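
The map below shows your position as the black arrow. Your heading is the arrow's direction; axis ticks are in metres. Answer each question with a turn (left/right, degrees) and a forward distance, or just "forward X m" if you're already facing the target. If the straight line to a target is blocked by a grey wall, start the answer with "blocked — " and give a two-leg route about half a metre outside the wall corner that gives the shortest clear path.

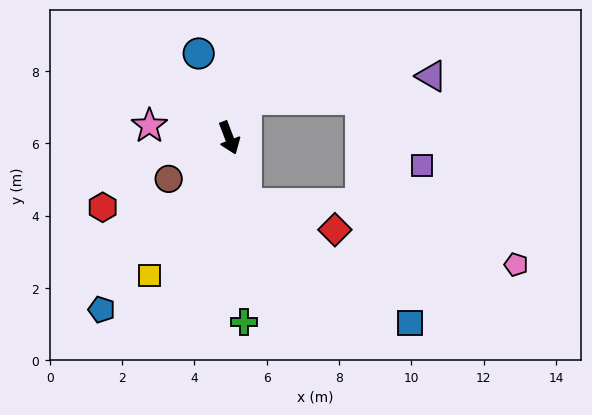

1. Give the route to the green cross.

turn right 16°, forward 5.1 m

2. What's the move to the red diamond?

blocked — turn right 6°, forward 1.9 m, then turn left 58°, forward 2.6 m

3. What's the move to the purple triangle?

blocked — turn left 135°, forward 1.1 m, then turn right 59°, forward 5.2 m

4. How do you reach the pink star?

turn right 119°, forward 2.2 m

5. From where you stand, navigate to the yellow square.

turn right 51°, forward 4.4 m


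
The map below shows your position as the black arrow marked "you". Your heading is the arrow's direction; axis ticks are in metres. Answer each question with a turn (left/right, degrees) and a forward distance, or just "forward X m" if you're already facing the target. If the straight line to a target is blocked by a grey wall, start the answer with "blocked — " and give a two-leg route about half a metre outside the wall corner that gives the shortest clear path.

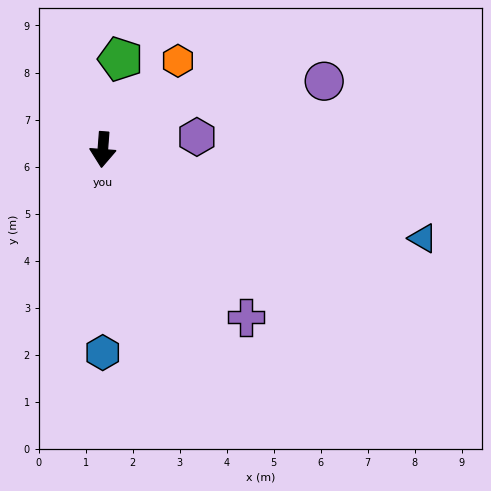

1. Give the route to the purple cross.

turn left 45°, forward 4.7 m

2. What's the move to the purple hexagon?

turn left 102°, forward 2.0 m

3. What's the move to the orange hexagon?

turn left 144°, forward 2.5 m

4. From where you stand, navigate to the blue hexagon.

turn left 4°, forward 4.3 m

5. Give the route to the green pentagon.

turn left 173°, forward 2.0 m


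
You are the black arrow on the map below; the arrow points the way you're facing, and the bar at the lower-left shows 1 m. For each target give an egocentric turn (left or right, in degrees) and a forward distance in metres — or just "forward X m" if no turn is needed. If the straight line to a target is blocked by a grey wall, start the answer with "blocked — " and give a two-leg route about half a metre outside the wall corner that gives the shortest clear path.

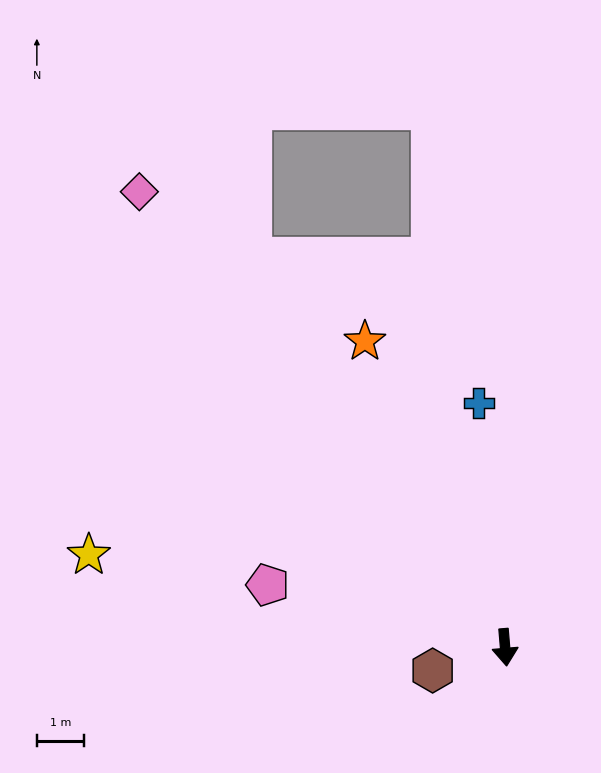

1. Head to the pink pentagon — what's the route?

turn right 109°, forward 5.3 m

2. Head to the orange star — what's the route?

turn right 160°, forward 7.2 m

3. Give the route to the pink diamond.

turn right 146°, forward 12.5 m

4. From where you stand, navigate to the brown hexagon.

turn right 77°, forward 1.6 m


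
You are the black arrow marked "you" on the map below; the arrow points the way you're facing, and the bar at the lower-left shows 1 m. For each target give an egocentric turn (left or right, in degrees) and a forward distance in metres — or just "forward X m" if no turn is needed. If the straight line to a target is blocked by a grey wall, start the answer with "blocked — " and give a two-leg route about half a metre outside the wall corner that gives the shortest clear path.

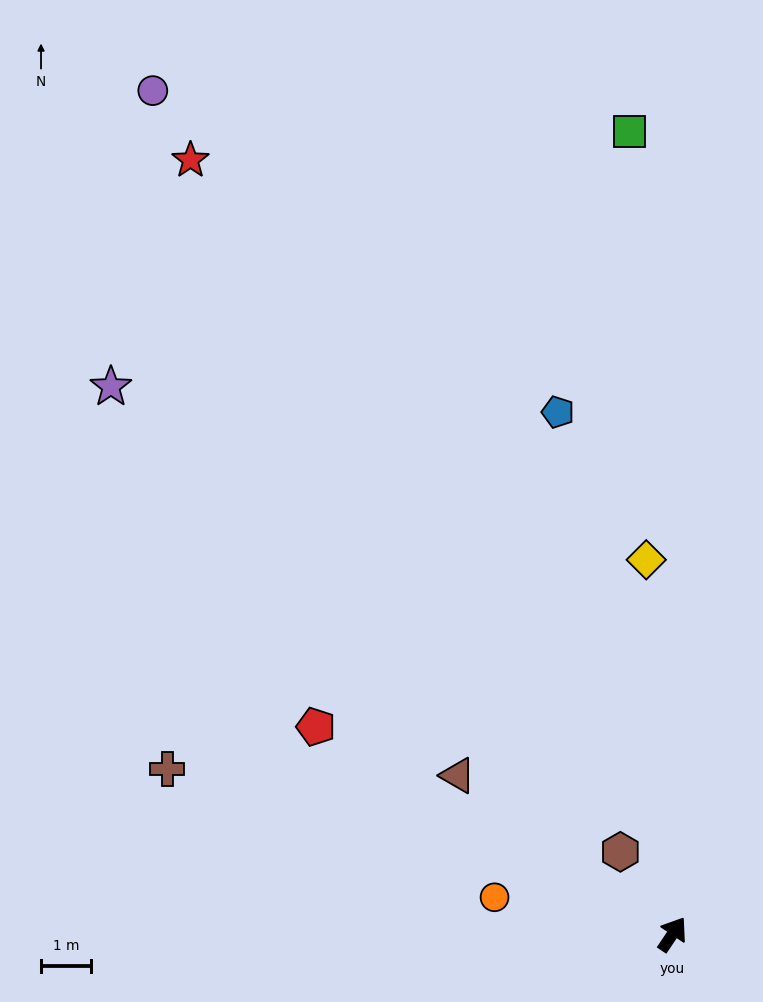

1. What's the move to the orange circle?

turn left 112°, forward 3.6 m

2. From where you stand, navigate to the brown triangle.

turn left 87°, forward 5.3 m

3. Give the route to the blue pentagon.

turn left 46°, forward 10.6 m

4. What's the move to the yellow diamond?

turn left 38°, forward 7.5 m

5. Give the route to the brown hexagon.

turn left 66°, forward 1.9 m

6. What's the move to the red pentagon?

turn left 94°, forward 8.2 m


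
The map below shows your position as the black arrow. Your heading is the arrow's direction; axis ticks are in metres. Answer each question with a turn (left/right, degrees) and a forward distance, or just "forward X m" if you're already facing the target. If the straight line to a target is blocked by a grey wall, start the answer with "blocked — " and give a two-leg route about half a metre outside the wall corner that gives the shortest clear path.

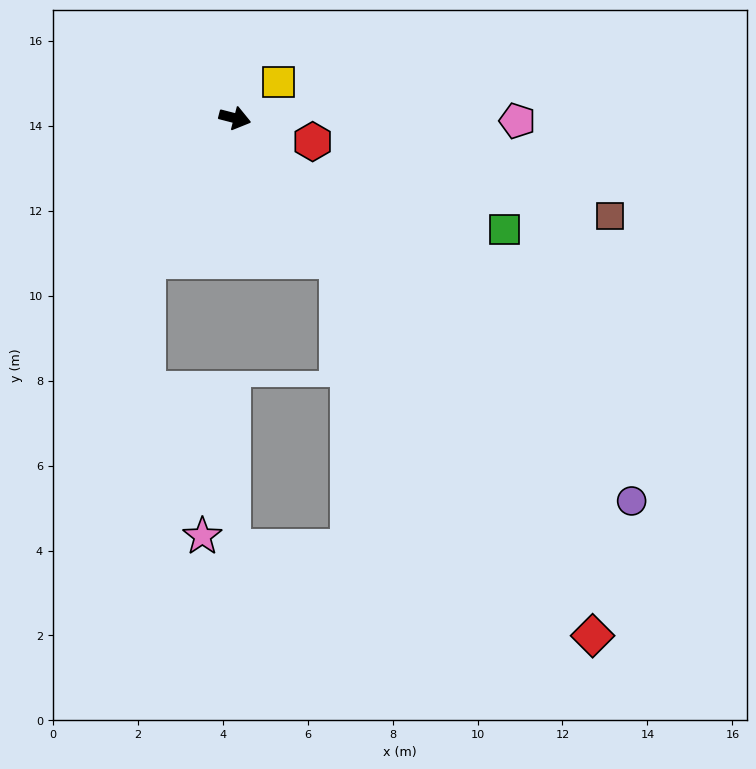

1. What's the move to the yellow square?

turn left 54°, forward 1.3 m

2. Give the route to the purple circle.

turn right 30°, forward 13.0 m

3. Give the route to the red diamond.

turn right 41°, forward 14.8 m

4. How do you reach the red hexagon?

turn right 2°, forward 1.9 m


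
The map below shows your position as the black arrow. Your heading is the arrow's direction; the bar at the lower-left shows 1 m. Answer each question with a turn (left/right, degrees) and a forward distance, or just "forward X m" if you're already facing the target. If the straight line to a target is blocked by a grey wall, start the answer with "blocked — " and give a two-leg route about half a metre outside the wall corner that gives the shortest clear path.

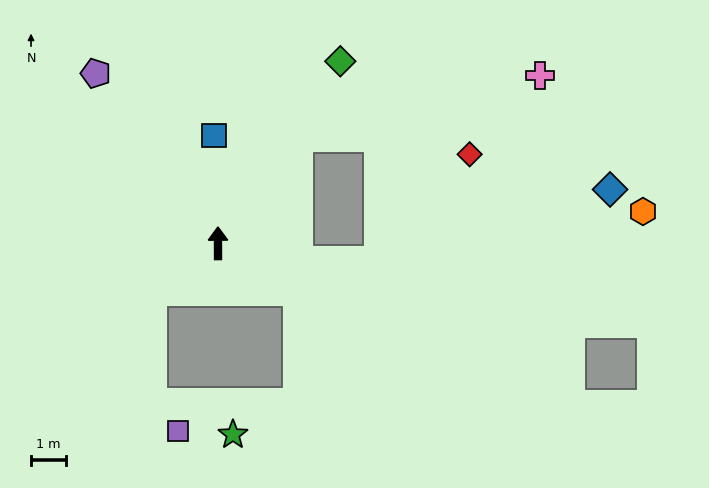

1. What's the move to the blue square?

forward 3.1 m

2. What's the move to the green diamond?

turn right 34°, forward 6.3 m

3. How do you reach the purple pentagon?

turn left 36°, forward 6.0 m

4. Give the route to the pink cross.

blocked — turn right 37°, forward 3.8 m, then turn right 39°, forward 7.2 m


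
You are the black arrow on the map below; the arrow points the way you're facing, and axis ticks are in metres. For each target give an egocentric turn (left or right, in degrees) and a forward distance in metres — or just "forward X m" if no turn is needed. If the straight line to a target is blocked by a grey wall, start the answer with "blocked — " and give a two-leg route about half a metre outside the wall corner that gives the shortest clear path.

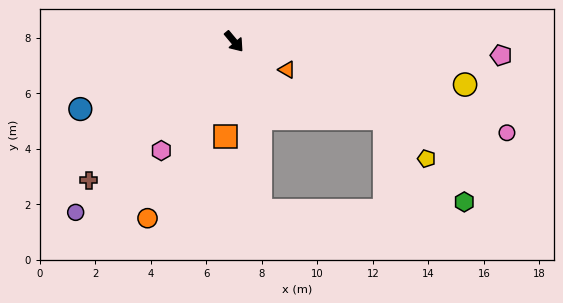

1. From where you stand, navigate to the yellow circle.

turn left 40°, forward 8.5 m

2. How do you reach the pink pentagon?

turn left 47°, forward 9.6 m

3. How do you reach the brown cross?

turn right 86°, forward 7.2 m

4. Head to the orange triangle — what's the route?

turn left 22°, forward 2.2 m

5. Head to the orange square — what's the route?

turn right 45°, forward 3.4 m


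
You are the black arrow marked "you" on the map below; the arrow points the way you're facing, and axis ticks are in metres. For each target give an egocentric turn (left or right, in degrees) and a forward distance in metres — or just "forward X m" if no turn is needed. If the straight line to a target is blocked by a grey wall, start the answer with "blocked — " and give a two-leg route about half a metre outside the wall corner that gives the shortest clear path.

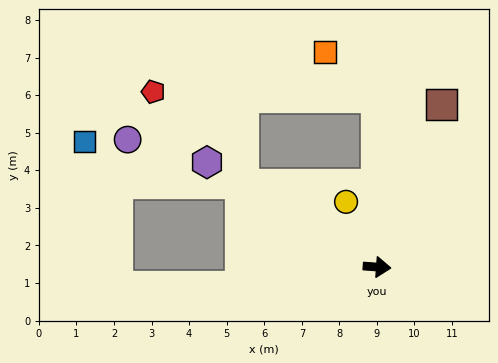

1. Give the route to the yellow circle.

turn left 120°, forward 1.9 m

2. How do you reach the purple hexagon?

turn left 153°, forward 5.3 m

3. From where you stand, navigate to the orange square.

blocked — turn left 94°, forward 4.5 m, then turn left 49°, forward 1.8 m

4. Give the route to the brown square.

turn left 73°, forward 4.7 m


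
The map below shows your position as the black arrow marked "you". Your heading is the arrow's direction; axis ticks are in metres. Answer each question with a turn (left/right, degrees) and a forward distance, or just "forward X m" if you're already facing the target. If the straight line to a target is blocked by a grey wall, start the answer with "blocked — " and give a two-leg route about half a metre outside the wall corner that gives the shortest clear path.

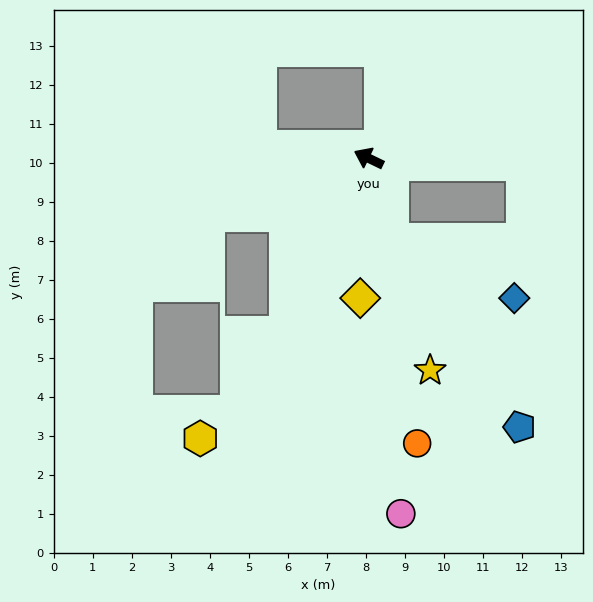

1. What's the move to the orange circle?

turn left 125°, forward 7.4 m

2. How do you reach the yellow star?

turn left 132°, forward 5.7 m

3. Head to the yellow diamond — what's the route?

turn left 112°, forward 3.6 m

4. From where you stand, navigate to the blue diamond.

blocked — turn left 132°, forward 2.2 m, then turn left 48°, forward 3.5 m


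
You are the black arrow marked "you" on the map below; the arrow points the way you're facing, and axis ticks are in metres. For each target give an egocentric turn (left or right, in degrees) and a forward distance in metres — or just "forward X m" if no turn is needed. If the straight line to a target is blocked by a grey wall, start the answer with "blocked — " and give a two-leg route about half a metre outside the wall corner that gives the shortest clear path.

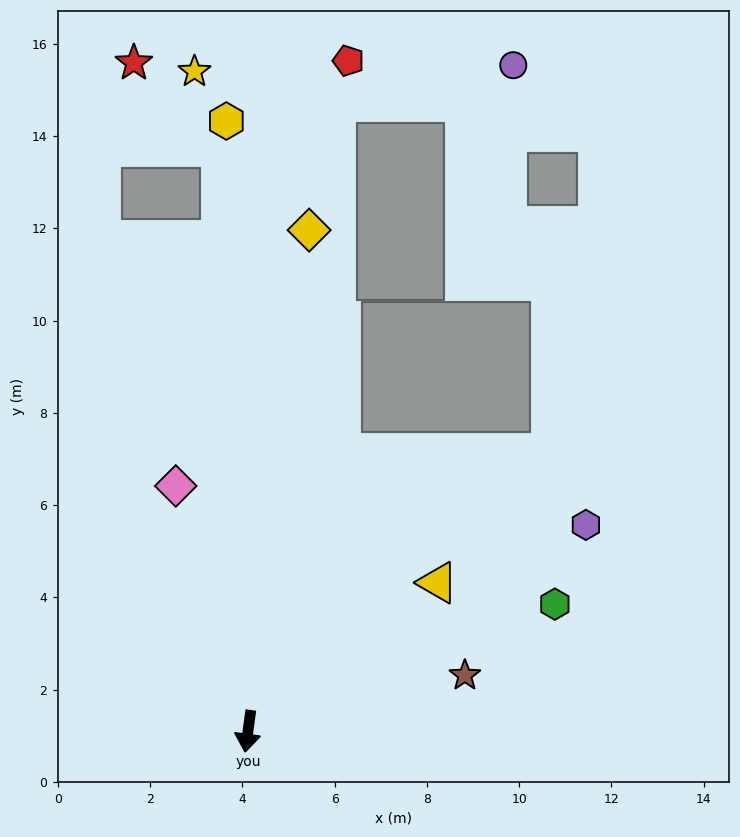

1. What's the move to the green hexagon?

turn left 120°, forward 7.2 m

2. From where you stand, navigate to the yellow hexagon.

turn right 170°, forward 13.2 m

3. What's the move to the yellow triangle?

turn left 136°, forward 5.2 m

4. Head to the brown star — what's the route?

turn left 112°, forward 4.9 m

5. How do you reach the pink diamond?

turn right 156°, forward 5.5 m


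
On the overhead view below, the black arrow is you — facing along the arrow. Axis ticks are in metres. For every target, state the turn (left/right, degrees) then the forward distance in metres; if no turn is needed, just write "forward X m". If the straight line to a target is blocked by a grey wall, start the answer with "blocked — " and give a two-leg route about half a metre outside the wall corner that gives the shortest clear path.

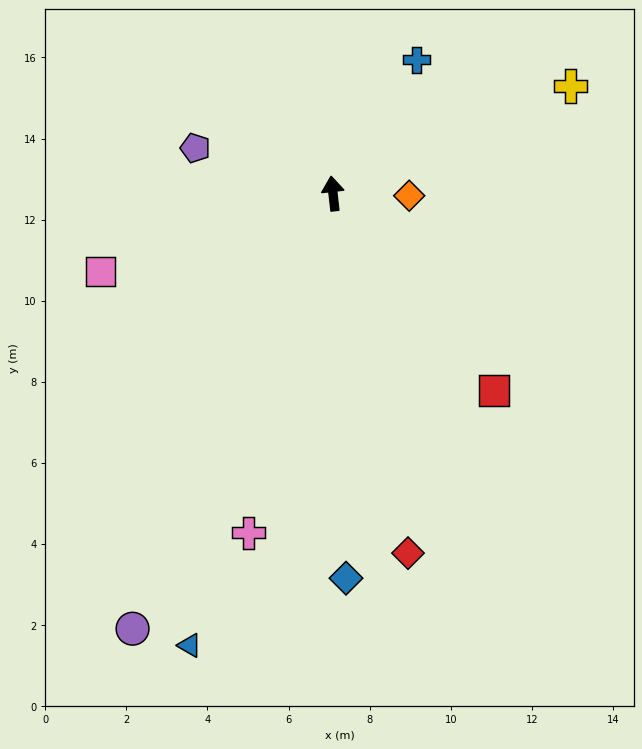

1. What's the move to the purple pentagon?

turn left 65°, forward 3.6 m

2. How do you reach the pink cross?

turn left 160°, forward 8.6 m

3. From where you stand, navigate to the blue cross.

turn right 38°, forward 3.9 m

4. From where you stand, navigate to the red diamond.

turn right 175°, forward 9.1 m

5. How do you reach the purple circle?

turn left 149°, forward 11.8 m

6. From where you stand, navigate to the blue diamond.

turn left 176°, forward 9.5 m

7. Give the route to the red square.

turn right 147°, forward 6.3 m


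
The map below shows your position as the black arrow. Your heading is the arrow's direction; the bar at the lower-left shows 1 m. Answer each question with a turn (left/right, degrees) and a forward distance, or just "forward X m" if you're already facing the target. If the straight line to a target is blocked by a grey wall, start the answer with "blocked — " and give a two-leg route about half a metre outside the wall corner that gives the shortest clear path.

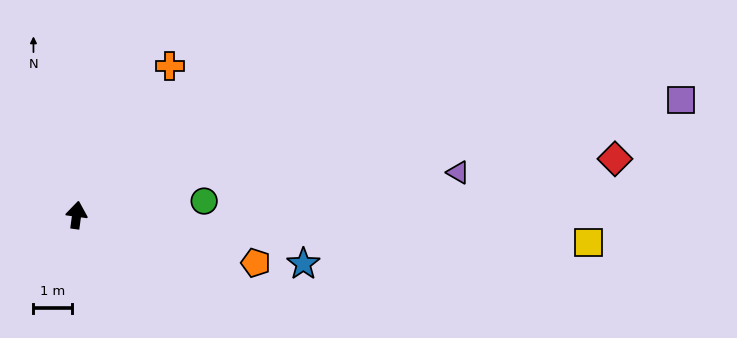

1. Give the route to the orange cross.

turn right 24°, forward 4.6 m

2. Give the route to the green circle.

turn right 76°, forward 3.3 m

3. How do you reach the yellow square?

turn right 85°, forward 13.4 m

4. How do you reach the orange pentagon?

turn right 97°, forward 4.8 m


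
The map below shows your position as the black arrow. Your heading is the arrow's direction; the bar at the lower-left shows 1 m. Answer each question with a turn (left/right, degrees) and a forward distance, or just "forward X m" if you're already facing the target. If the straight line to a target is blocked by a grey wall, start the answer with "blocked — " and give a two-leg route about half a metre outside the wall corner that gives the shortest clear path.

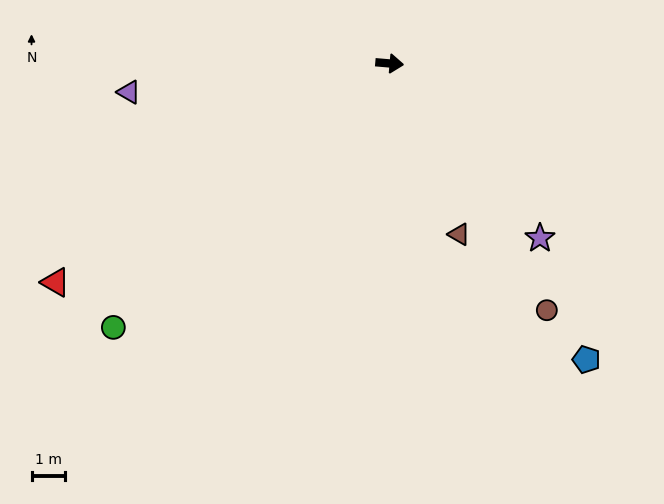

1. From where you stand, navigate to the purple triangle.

turn right 169°, forward 7.7 m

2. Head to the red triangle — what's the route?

turn right 142°, forward 11.8 m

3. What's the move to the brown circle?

turn right 53°, forward 8.6 m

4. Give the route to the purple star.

turn right 44°, forward 6.8 m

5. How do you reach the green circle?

turn right 131°, forward 11.3 m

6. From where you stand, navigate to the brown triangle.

turn right 63°, forward 5.4 m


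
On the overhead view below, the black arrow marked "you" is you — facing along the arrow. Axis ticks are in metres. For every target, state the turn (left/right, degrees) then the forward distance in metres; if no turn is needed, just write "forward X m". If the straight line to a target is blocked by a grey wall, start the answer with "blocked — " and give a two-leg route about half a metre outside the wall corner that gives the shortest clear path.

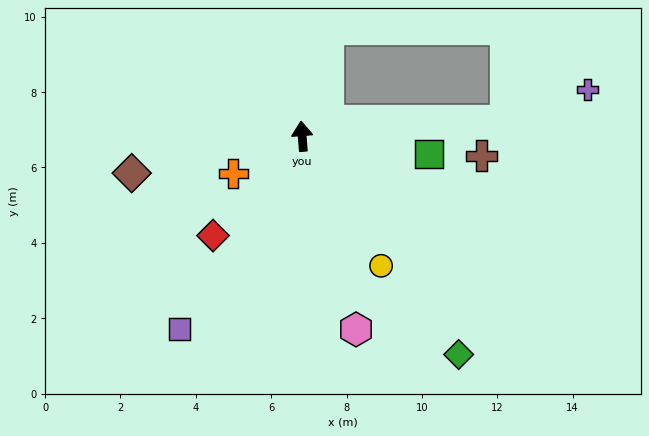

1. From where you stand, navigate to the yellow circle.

turn right 153°, forward 4.0 m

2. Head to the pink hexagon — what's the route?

turn right 169°, forward 5.3 m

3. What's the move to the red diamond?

turn left 134°, forward 3.5 m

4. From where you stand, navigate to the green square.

turn right 103°, forward 3.4 m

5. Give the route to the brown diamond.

turn left 98°, forward 4.6 m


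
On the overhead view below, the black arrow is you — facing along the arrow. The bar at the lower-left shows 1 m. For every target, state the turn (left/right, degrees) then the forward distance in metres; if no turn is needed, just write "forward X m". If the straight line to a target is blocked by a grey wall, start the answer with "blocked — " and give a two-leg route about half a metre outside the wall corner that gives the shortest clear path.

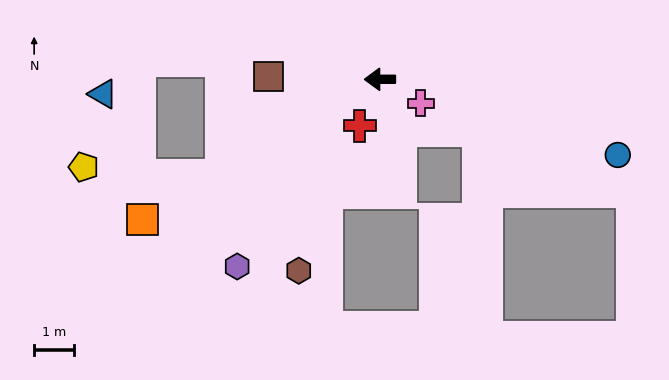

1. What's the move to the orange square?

turn left 30°, forward 6.9 m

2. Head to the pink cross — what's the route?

turn left 149°, forward 1.2 m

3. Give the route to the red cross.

turn left 66°, forward 1.3 m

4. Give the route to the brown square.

forward 2.8 m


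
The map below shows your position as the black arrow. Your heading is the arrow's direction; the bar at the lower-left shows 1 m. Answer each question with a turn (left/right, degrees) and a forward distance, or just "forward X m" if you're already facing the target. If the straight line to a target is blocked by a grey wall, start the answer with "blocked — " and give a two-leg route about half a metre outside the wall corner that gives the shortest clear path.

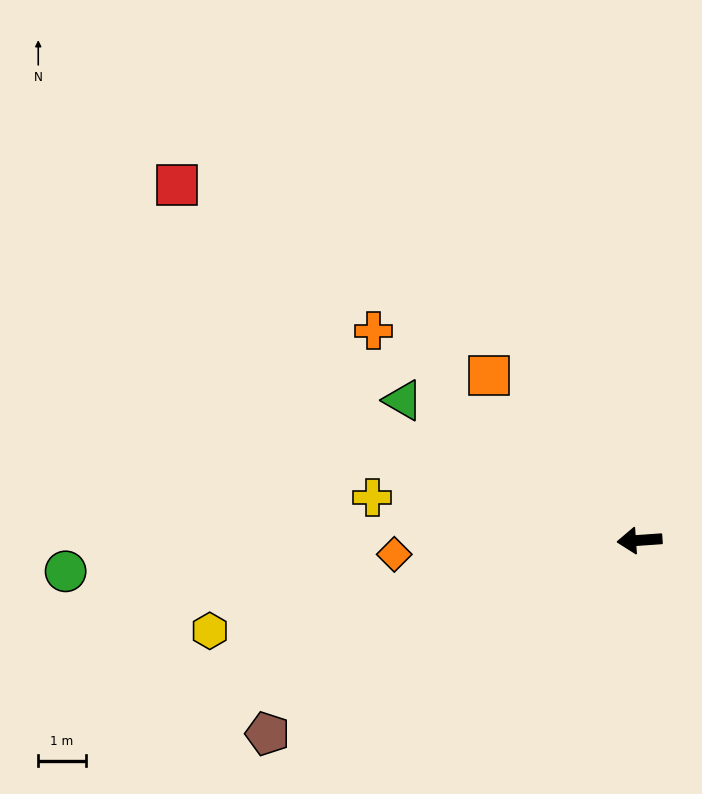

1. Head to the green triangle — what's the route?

turn right 35°, forward 5.8 m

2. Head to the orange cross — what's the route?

turn right 42°, forward 7.1 m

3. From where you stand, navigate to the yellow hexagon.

turn left 8°, forward 9.2 m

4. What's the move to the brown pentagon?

turn left 23°, forward 8.8 m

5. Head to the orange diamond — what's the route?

forward 5.2 m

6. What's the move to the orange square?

turn right 52°, forward 4.7 m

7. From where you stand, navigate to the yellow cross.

turn right 13°, forward 5.7 m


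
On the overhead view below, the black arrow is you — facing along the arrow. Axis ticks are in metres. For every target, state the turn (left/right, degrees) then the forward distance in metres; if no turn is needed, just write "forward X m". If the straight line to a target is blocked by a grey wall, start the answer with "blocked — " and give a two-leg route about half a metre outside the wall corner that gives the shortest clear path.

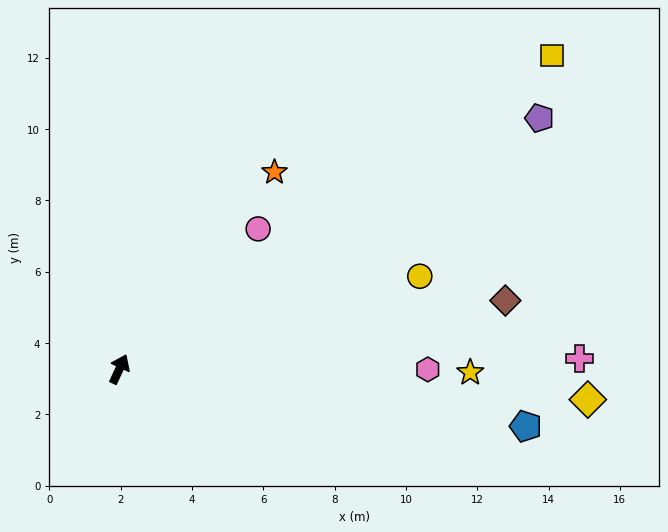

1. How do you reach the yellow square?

turn right 29°, forward 15.0 m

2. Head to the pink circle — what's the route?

turn right 20°, forward 5.5 m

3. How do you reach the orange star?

turn right 13°, forward 7.0 m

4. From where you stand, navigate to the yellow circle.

turn right 48°, forward 8.8 m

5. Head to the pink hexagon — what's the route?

turn right 65°, forward 8.6 m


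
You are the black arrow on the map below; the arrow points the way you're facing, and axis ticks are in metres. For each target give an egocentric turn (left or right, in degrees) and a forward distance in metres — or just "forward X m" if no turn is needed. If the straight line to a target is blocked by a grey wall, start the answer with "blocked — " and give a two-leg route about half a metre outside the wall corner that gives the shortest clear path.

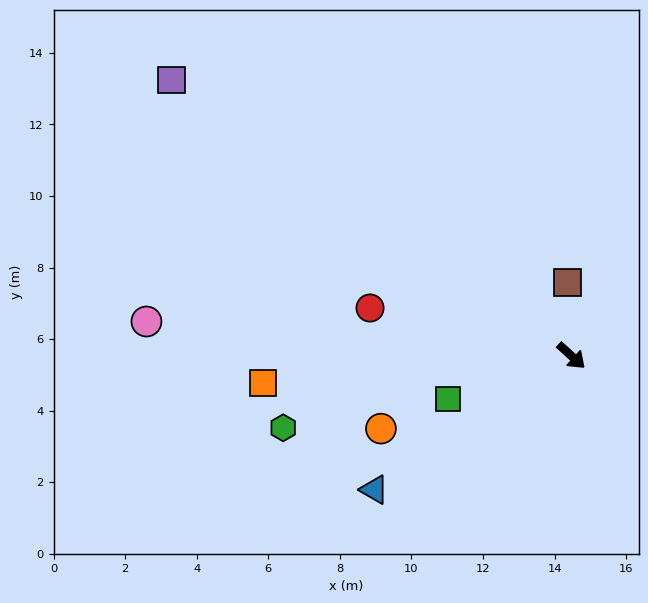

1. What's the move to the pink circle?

turn right 142°, forward 11.9 m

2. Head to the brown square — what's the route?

turn left 135°, forward 2.0 m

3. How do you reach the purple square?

turn right 172°, forward 13.6 m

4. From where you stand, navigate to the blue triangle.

turn right 104°, forward 6.7 m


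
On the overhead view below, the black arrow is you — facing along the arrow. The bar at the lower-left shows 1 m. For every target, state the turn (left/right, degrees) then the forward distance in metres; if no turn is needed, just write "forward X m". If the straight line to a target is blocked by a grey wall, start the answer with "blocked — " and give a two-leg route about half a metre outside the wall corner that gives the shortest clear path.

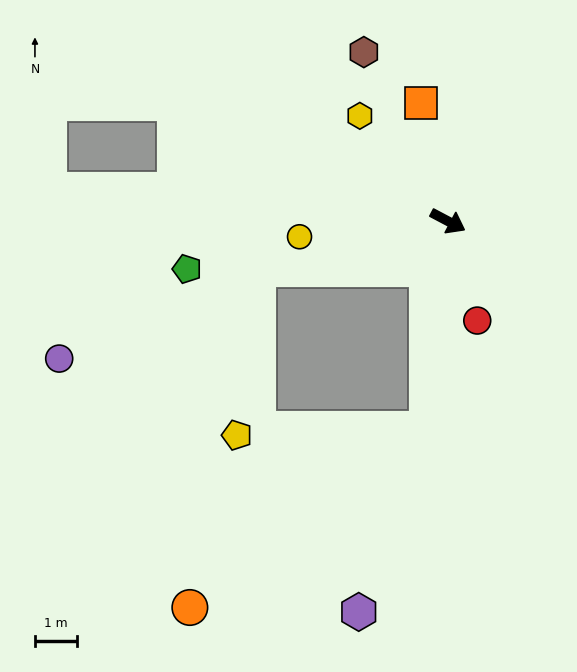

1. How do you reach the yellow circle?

turn right 146°, forward 3.6 m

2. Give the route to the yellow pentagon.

blocked — turn right 138°, forward 4.7 m, then turn left 69°, forward 4.0 m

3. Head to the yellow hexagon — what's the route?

turn left 158°, forward 3.3 m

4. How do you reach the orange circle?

blocked — turn right 68°, forward 5.0 m, then turn right 47°, forward 7.1 m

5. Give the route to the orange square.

turn left 131°, forward 2.9 m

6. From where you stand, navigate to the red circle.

turn right 46°, forward 2.5 m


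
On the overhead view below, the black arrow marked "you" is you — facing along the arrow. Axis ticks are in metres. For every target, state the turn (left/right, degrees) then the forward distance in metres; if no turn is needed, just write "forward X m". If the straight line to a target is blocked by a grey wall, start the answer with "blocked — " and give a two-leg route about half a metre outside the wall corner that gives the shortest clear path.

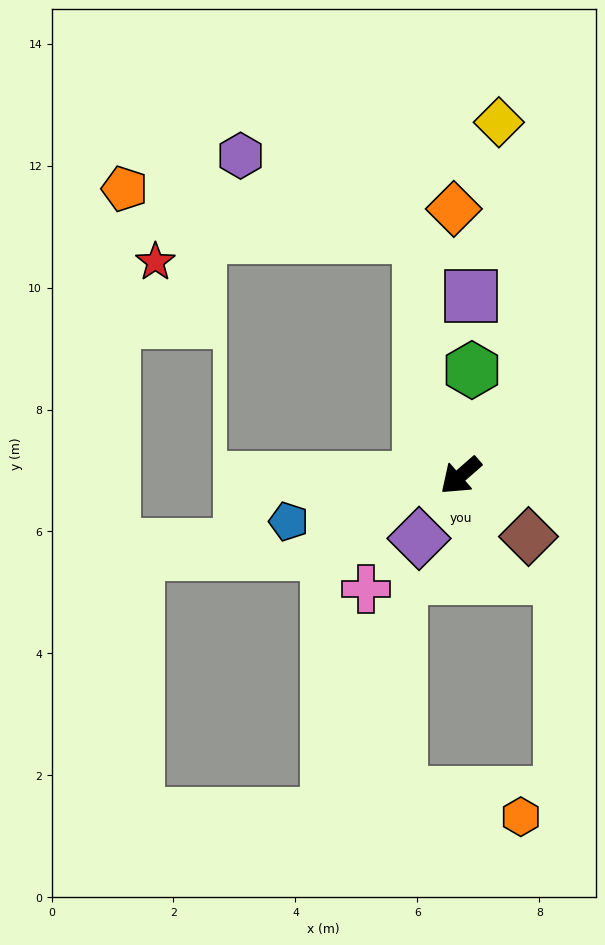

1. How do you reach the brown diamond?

turn left 97°, forward 1.5 m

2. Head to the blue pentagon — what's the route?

turn right 26°, forward 2.9 m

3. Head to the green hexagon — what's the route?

turn right 137°, forward 1.7 m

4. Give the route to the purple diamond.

turn left 15°, forward 1.2 m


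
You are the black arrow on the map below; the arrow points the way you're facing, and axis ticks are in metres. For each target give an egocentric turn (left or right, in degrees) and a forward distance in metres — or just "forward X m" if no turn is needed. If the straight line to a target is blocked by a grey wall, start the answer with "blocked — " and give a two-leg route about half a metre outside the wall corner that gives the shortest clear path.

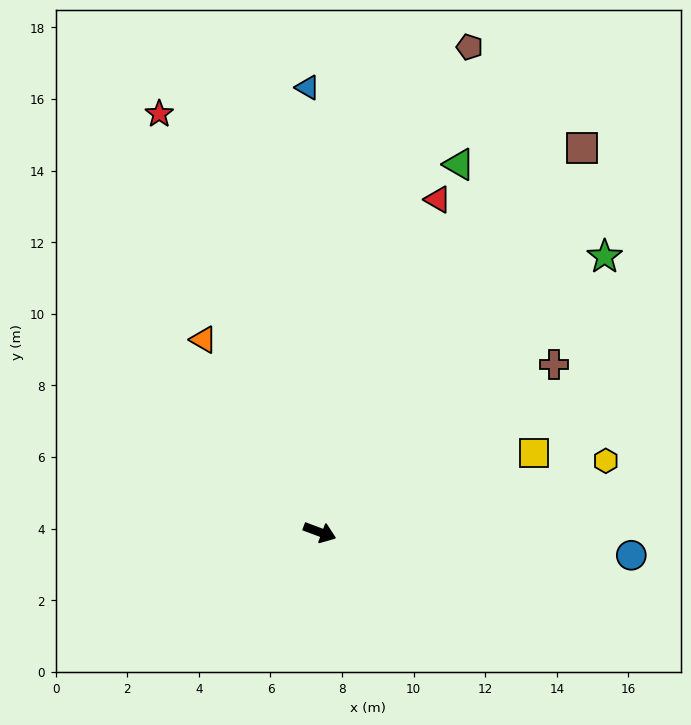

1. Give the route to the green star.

turn left 65°, forward 11.1 m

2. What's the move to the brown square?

turn left 76°, forward 13.0 m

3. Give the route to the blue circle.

turn left 16°, forward 8.7 m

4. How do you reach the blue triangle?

turn left 112°, forward 12.4 m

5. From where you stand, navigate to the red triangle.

turn left 91°, forward 9.9 m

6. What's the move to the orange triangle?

turn left 142°, forward 6.3 m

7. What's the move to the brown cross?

turn left 56°, forward 8.0 m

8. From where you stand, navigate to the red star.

turn left 132°, forward 12.5 m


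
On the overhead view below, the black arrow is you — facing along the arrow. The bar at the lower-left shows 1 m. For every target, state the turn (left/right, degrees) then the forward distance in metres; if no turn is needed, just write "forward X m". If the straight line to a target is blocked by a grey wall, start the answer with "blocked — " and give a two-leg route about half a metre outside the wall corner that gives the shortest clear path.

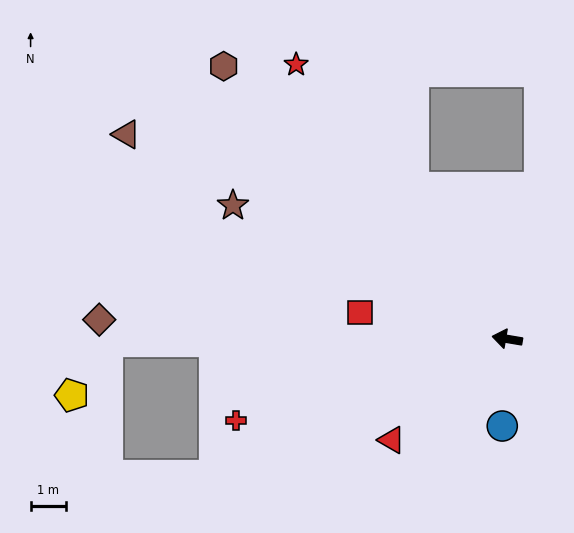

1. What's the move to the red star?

turn right 43°, forward 9.7 m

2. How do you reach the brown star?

turn right 16°, forward 8.6 m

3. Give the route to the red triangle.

turn left 51°, forward 4.3 m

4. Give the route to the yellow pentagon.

blocked — turn left 10°, forward 11.2 m, then turn left 55°, forward 1.8 m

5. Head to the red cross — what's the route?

turn left 26°, forward 7.9 m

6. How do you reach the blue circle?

turn left 96°, forward 2.4 m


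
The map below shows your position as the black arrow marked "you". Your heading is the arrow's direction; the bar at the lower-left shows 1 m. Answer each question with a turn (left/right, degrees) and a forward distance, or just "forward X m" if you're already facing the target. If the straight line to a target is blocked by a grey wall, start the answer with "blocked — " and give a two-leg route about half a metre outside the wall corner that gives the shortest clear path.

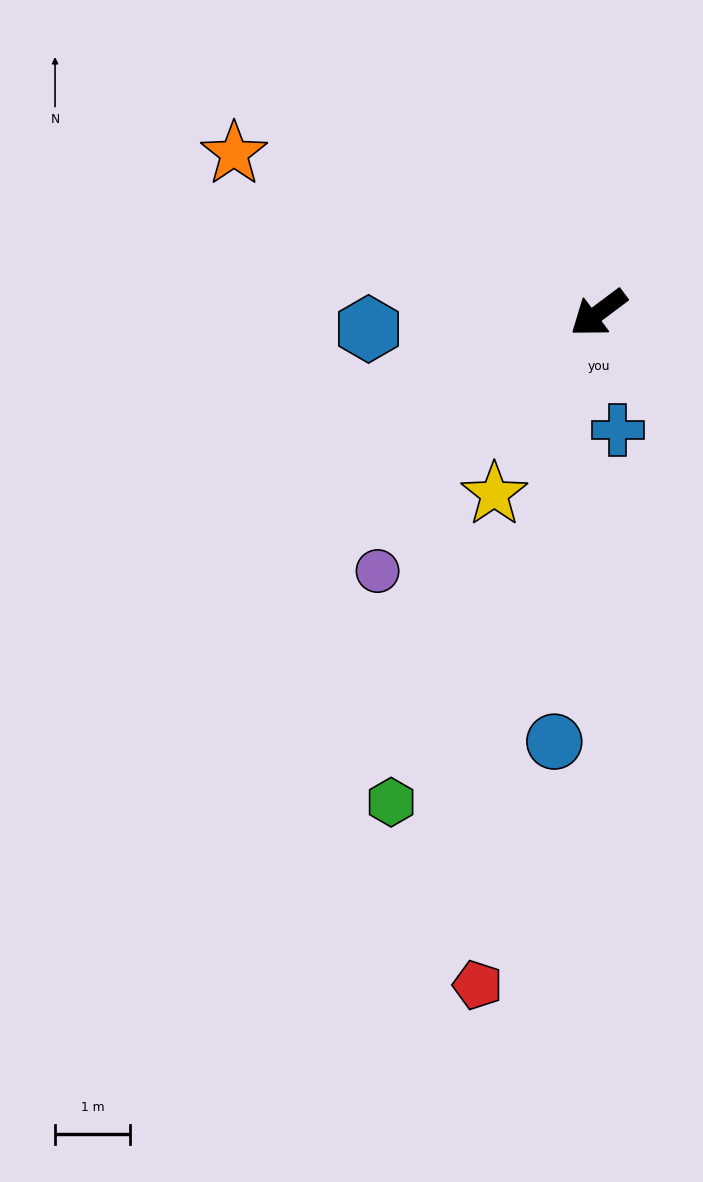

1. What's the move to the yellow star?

turn left 23°, forward 2.8 m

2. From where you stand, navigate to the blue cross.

turn left 62°, forward 1.6 m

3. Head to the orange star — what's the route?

turn right 60°, forward 5.3 m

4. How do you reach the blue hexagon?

turn right 33°, forward 3.1 m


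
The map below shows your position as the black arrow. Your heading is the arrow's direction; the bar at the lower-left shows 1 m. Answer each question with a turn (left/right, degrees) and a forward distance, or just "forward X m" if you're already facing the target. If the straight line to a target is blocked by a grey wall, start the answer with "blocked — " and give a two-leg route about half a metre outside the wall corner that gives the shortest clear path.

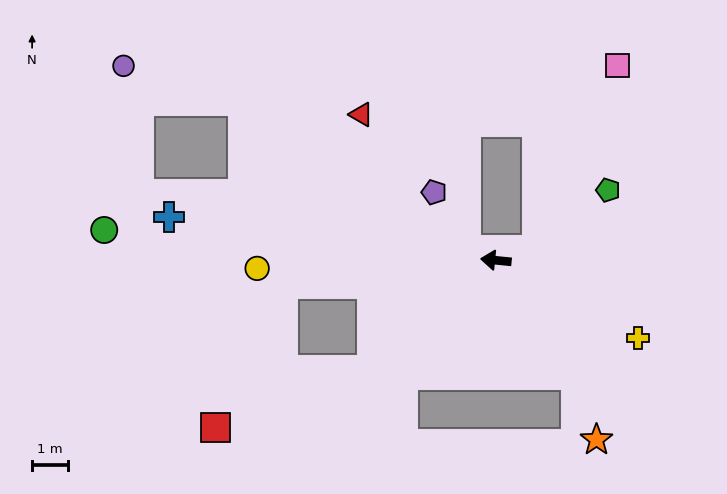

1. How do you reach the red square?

blocked — turn left 47°, forward 4.6 m, then turn right 21°, forward 4.6 m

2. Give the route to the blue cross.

forward 9.2 m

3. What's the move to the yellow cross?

turn left 157°, forward 4.5 m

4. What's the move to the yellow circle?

turn left 8°, forward 6.7 m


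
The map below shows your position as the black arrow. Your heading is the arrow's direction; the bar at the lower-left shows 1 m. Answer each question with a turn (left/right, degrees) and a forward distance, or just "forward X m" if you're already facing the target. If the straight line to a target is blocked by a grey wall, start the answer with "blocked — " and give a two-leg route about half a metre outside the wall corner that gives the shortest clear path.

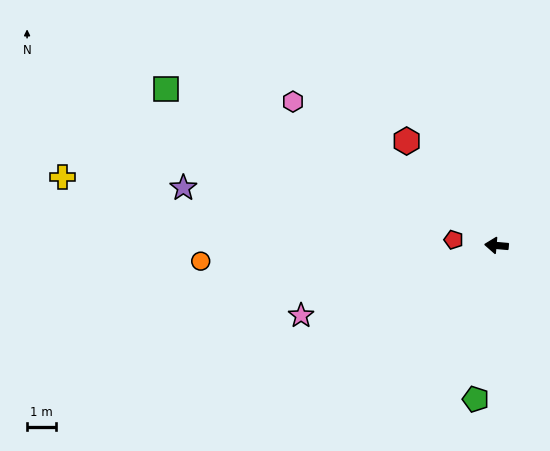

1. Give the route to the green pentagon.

turn left 87°, forward 5.3 m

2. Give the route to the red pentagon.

turn right 3°, forward 1.5 m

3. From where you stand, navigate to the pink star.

turn left 25°, forward 7.1 m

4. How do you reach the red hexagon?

turn right 44°, forward 4.7 m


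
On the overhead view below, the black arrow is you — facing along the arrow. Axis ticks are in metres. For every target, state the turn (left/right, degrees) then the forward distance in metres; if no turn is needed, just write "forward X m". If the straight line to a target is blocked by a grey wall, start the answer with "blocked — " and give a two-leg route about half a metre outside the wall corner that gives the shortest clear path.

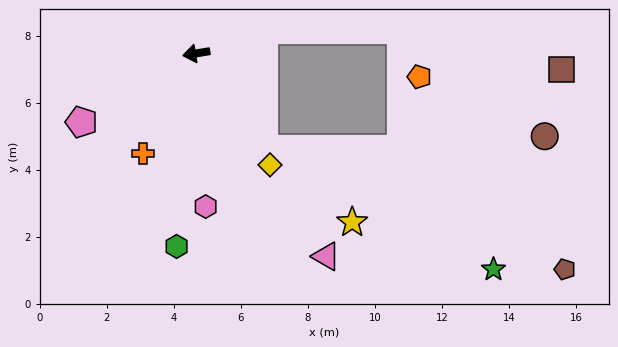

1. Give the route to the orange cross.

turn left 53°, forward 3.4 m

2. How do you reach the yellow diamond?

turn left 114°, forward 4.0 m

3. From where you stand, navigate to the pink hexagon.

turn left 84°, forward 4.6 m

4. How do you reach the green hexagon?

turn left 75°, forward 5.8 m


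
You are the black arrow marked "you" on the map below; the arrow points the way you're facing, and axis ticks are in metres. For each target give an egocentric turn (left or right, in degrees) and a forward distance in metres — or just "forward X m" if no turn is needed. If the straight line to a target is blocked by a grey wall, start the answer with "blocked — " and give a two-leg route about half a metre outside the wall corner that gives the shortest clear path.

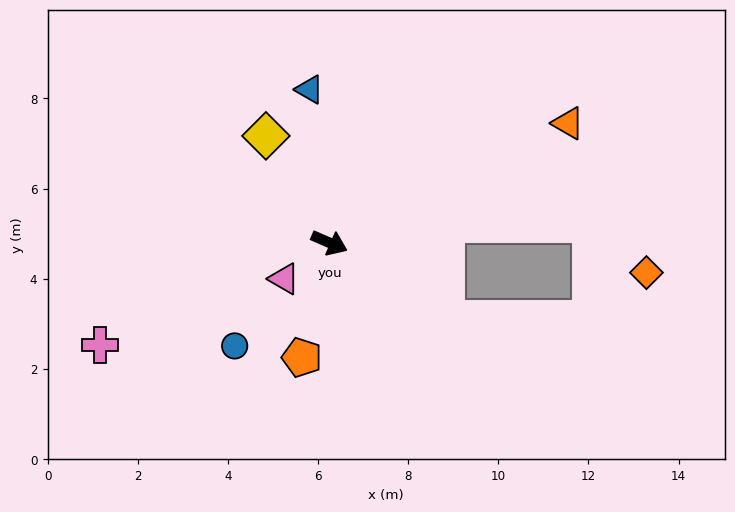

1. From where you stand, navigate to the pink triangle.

turn right 118°, forward 1.3 m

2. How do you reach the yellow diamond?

turn left 144°, forward 2.8 m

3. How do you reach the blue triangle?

turn left 121°, forward 3.4 m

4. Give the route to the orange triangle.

turn left 50°, forward 5.9 m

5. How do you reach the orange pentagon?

turn right 80°, forward 2.6 m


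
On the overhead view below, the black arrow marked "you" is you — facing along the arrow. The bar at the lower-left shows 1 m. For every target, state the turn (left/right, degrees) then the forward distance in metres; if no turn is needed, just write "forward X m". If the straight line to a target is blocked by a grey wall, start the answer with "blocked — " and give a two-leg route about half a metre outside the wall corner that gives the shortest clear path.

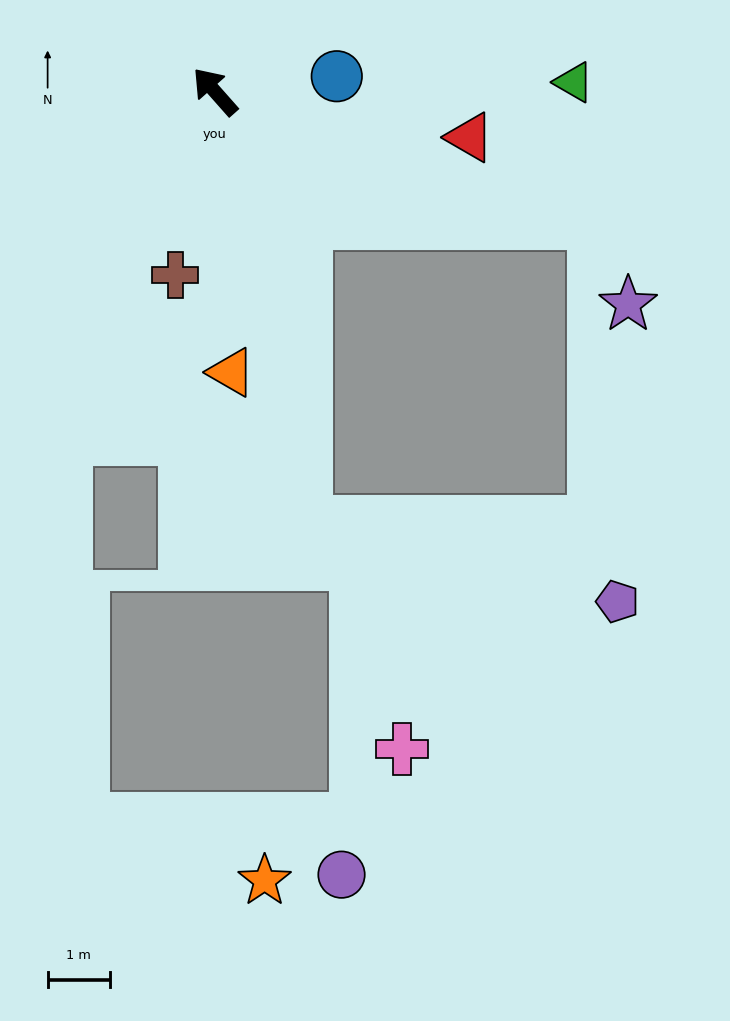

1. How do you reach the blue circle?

turn right 124°, forward 2.0 m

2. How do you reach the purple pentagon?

blocked — turn left 150°, forward 7.1 m, then turn left 64°, forward 5.2 m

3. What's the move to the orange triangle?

turn left 142°, forward 4.5 m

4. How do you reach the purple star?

blocked — turn right 151°, forward 6.4 m, then turn right 47°, forward 1.4 m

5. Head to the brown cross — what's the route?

turn left 126°, forward 3.0 m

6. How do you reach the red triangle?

turn right 142°, forward 4.2 m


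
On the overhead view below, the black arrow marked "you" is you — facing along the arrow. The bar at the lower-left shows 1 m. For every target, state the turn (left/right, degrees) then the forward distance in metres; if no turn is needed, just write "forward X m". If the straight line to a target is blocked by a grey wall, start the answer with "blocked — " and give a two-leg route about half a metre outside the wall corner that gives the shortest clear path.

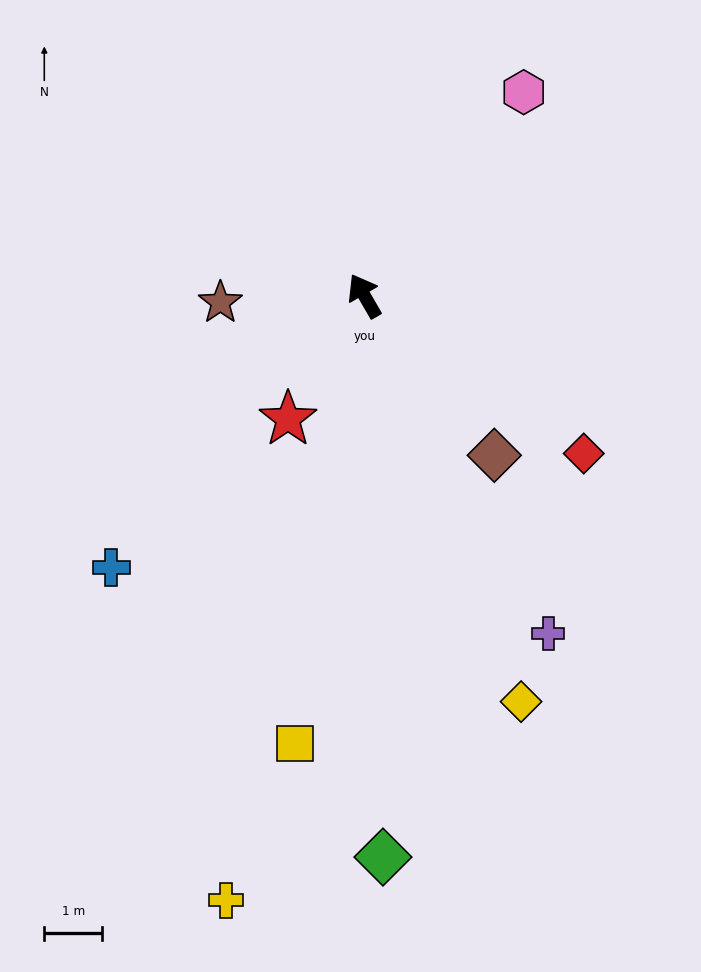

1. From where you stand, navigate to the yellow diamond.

turn left 171°, forward 7.5 m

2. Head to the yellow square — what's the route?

turn left 141°, forward 7.8 m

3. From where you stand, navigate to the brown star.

turn left 63°, forward 2.5 m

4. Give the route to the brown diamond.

turn right 171°, forward 3.6 m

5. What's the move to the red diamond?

turn right 156°, forward 4.7 m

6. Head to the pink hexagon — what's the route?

turn right 68°, forward 4.5 m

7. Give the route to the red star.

turn left 118°, forward 2.5 m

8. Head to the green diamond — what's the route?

turn left 152°, forward 9.7 m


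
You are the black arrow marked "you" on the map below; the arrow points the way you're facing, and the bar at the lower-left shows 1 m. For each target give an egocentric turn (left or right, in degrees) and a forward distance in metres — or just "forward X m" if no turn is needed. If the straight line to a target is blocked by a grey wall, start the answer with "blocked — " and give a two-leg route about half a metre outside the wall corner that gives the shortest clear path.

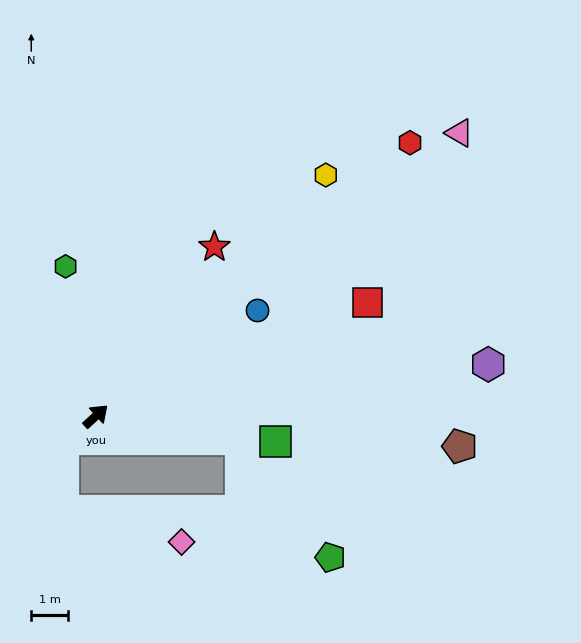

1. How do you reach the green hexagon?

turn left 59°, forward 4.1 m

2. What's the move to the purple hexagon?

turn right 35°, forward 10.7 m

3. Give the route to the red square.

turn right 20°, forward 8.0 m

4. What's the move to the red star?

turn left 13°, forward 5.6 m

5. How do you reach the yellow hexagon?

turn left 4°, forward 9.0 m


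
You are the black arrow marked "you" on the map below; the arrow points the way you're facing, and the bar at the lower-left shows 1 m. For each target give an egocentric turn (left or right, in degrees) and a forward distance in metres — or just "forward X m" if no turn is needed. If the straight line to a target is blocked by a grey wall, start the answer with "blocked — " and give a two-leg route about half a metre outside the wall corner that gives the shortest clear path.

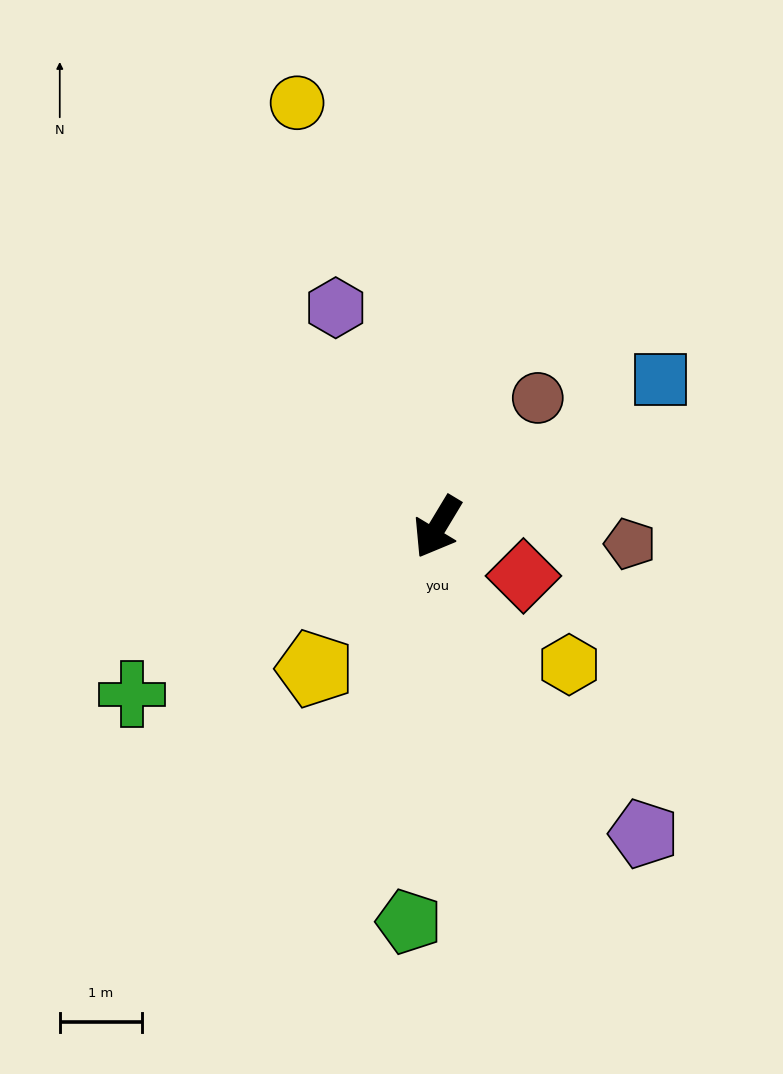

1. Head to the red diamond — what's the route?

turn left 91°, forward 1.2 m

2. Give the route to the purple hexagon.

turn right 124°, forward 2.9 m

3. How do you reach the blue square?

turn left 155°, forward 3.2 m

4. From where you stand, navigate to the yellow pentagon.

turn right 10°, forward 2.3 m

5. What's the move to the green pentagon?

turn left 27°, forward 4.8 m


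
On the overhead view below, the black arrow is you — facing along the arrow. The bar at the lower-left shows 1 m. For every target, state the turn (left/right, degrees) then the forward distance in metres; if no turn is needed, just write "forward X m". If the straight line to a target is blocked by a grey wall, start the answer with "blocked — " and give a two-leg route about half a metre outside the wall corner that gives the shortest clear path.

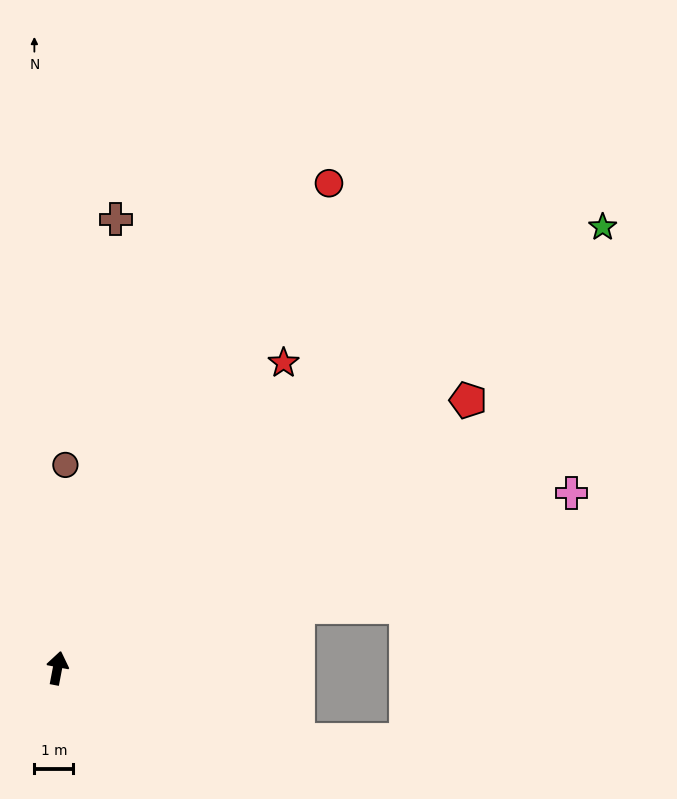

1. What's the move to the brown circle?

turn left 9°, forward 5.2 m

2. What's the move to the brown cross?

turn left 3°, forward 11.6 m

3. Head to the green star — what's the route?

turn right 40°, forward 18.0 m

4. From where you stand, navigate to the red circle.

turn right 18°, forward 14.2 m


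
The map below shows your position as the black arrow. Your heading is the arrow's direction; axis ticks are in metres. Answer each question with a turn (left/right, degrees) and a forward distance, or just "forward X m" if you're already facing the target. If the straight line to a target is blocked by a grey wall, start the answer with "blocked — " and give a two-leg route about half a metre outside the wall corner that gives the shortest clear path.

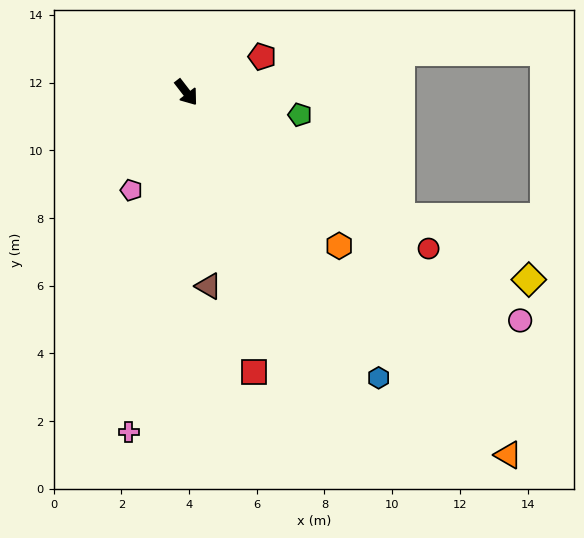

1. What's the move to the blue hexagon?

turn right 4°, forward 10.2 m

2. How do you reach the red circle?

turn left 19°, forward 8.5 m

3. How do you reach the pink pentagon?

turn right 67°, forward 3.3 m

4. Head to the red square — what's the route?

turn right 24°, forward 8.5 m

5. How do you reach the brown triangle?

turn right 31°, forward 5.8 m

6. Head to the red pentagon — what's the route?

turn left 78°, forward 2.5 m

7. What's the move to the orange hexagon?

turn left 7°, forward 6.4 m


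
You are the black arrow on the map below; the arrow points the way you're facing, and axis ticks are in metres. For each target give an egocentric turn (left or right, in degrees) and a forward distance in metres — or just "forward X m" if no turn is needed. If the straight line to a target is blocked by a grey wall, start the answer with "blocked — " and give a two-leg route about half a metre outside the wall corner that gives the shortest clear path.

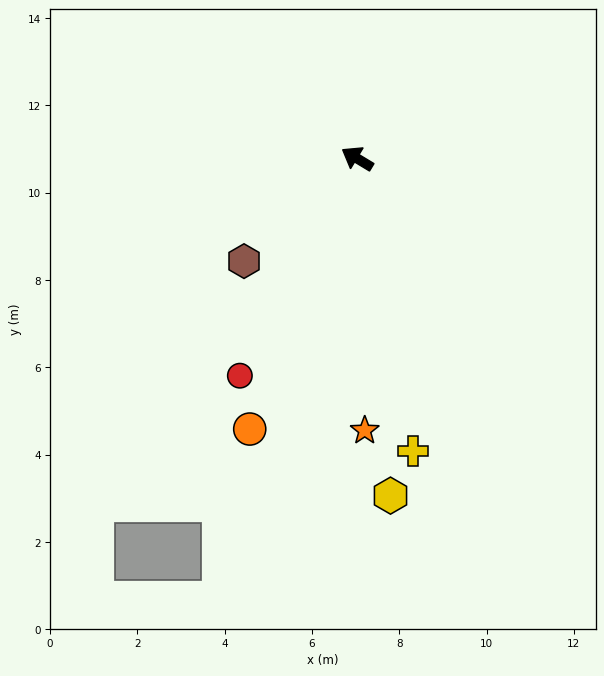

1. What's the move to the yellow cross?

turn left 132°, forward 6.8 m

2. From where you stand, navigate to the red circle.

turn left 93°, forward 5.7 m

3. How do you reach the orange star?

turn left 123°, forward 6.2 m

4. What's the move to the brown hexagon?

turn left 73°, forward 3.5 m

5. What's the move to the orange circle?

turn left 99°, forward 6.7 m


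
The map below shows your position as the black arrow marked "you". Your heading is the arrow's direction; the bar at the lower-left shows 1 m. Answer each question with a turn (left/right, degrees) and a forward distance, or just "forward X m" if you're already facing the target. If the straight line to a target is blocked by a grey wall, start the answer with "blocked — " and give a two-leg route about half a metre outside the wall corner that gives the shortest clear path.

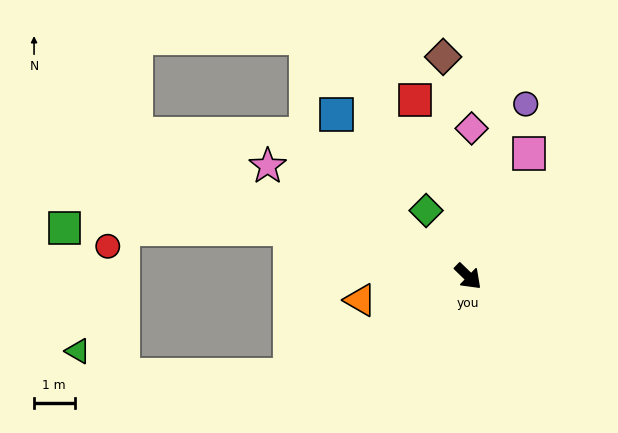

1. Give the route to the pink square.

turn left 108°, forward 3.4 m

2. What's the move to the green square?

blocked — turn right 151°, forward 4.6 m, then turn left 15°, forward 5.6 m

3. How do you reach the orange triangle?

turn right 124°, forward 2.7 m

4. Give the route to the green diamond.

turn left 167°, forward 1.9 m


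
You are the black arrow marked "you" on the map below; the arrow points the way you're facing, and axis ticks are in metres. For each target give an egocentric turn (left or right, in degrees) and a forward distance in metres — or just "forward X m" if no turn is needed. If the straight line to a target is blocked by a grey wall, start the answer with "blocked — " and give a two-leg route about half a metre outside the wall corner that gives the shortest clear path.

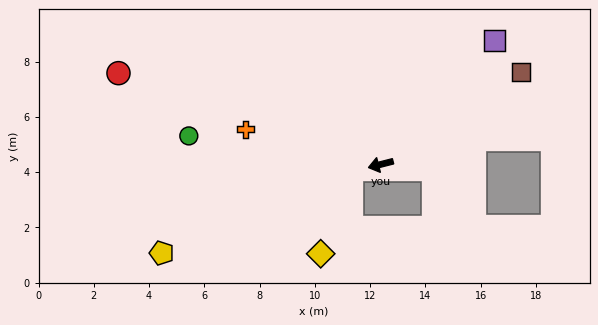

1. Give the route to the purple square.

turn right 147°, forward 6.1 m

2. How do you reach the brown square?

turn right 161°, forward 6.1 m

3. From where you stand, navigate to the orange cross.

turn right 29°, forward 5.1 m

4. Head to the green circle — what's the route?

turn right 23°, forward 7.0 m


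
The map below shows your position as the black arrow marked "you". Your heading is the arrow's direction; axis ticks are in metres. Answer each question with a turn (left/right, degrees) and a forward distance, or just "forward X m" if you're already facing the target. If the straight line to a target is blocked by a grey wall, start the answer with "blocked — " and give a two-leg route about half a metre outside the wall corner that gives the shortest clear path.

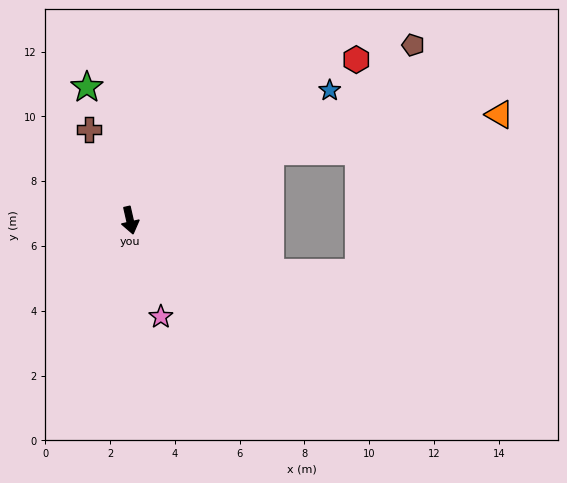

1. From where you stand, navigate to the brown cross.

turn right 169°, forward 3.1 m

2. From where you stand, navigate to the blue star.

turn left 110°, forward 7.4 m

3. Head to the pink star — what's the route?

turn left 5°, forward 3.1 m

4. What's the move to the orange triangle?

blocked — turn left 103°, forward 4.8 m, then turn right 17°, forward 7.2 m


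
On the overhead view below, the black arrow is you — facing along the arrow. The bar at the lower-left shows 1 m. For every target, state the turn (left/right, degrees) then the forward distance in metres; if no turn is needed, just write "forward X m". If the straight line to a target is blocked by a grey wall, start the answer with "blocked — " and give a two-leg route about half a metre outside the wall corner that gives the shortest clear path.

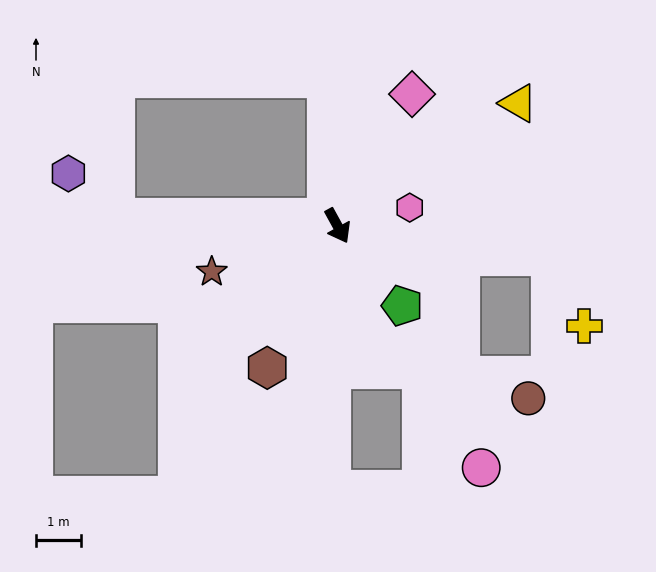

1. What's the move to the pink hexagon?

turn left 75°, forward 1.7 m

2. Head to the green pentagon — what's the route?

turn left 10°, forward 2.3 m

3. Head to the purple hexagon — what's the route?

blocked — turn right 121°, forward 5.0 m, then turn right 40°, forward 1.4 m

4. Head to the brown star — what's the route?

turn right 99°, forward 3.0 m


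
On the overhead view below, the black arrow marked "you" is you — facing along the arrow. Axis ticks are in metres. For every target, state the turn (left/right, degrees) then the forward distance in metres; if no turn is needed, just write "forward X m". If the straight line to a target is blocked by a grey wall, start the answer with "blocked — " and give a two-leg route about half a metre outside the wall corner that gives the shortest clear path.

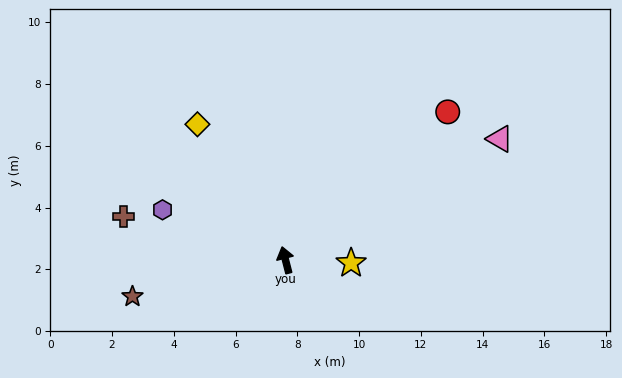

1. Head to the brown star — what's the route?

turn left 89°, forward 5.1 m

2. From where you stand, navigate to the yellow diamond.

turn left 19°, forward 5.2 m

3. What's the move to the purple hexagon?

turn left 53°, forward 4.3 m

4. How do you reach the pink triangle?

turn right 75°, forward 8.0 m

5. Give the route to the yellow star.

turn right 107°, forward 2.1 m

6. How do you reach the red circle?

turn right 62°, forward 7.1 m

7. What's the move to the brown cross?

turn left 60°, forward 5.4 m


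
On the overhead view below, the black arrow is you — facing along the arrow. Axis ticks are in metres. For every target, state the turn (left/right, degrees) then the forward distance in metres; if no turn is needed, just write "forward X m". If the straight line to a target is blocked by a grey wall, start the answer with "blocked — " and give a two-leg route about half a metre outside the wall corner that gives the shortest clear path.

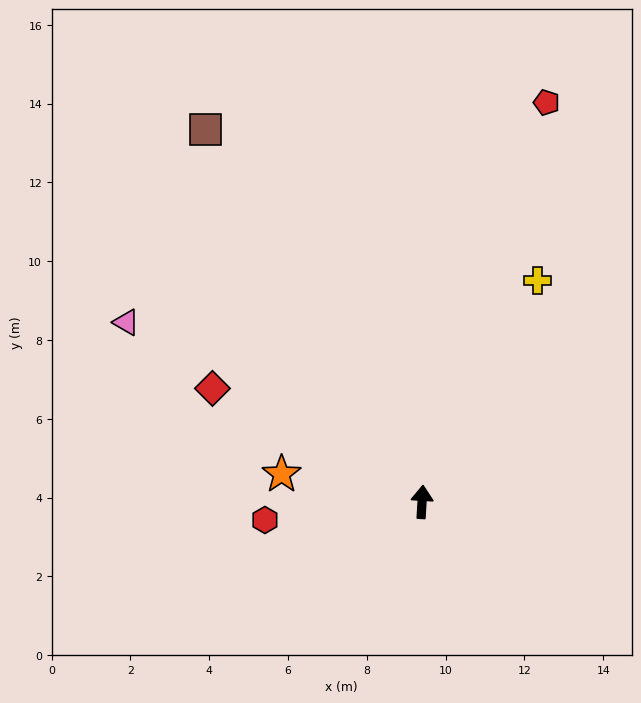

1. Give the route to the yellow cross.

turn right 24°, forward 6.3 m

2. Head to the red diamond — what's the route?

turn left 65°, forward 6.0 m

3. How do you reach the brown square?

turn left 34°, forward 10.9 m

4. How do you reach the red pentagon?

turn right 14°, forward 10.6 m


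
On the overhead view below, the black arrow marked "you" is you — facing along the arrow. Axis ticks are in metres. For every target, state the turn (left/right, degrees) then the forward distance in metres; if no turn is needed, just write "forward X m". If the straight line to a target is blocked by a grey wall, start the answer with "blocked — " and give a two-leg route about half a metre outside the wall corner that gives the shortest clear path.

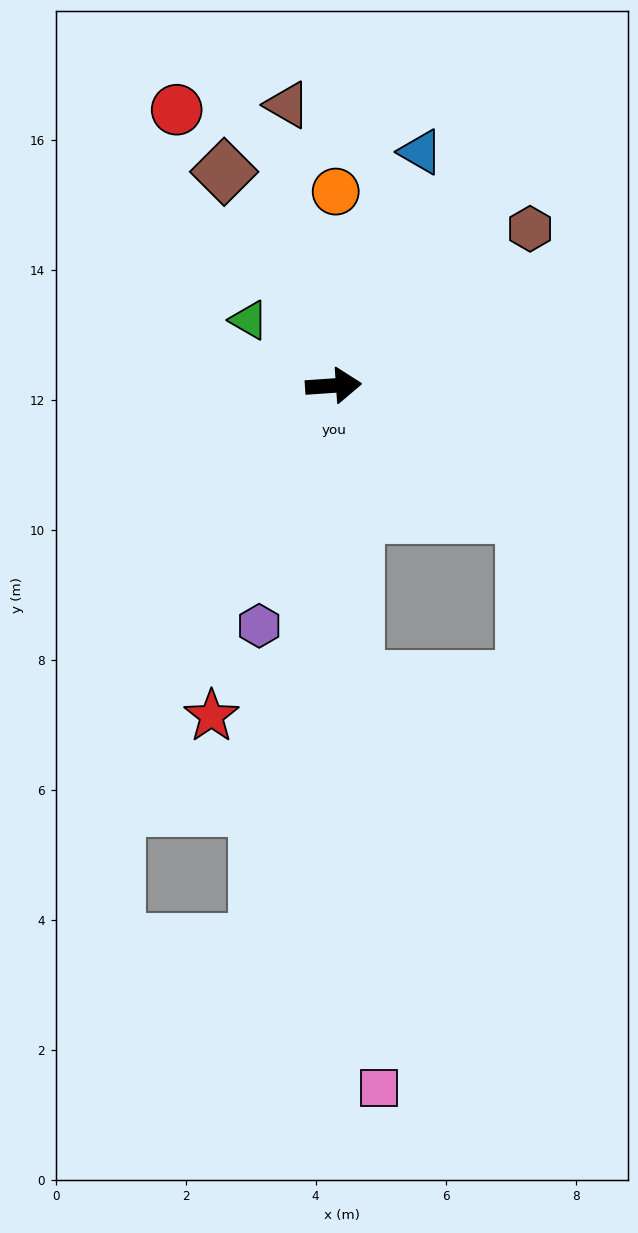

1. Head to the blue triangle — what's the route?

turn left 66°, forward 3.8 m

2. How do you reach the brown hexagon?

turn left 35°, forward 3.9 m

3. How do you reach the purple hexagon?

turn right 111°, forward 3.9 m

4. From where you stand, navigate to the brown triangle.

turn left 95°, forward 4.4 m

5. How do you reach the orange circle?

turn left 85°, forward 3.0 m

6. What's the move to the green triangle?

turn left 138°, forward 1.6 m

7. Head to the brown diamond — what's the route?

turn left 113°, forward 3.7 m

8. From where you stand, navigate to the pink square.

turn right 90°, forward 10.8 m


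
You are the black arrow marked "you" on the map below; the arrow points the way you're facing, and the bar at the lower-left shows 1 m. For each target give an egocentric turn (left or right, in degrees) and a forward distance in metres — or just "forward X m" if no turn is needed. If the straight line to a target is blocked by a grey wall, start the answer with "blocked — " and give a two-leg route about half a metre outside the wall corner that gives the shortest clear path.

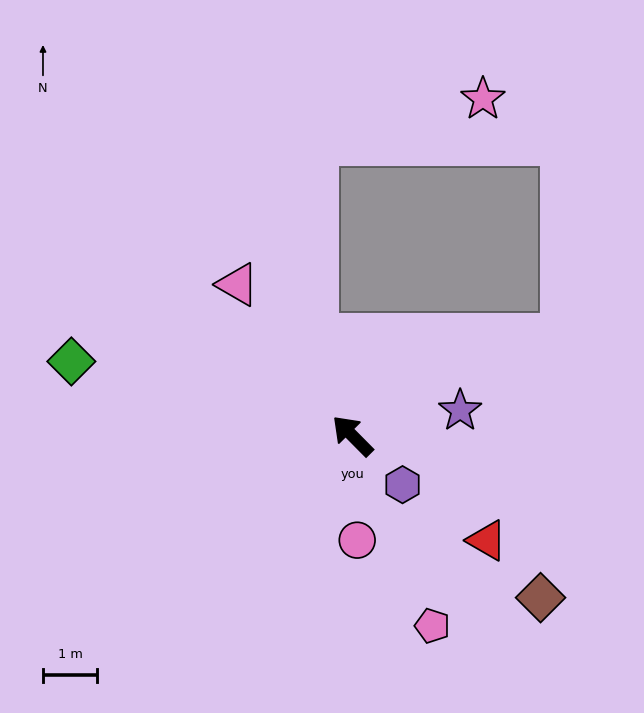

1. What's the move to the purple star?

turn right 122°, forward 2.0 m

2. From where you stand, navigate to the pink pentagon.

turn left 158°, forward 3.8 m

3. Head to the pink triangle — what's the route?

turn right 8°, forward 3.5 m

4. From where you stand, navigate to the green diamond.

turn left 30°, forward 5.3 m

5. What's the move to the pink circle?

turn left 138°, forward 1.9 m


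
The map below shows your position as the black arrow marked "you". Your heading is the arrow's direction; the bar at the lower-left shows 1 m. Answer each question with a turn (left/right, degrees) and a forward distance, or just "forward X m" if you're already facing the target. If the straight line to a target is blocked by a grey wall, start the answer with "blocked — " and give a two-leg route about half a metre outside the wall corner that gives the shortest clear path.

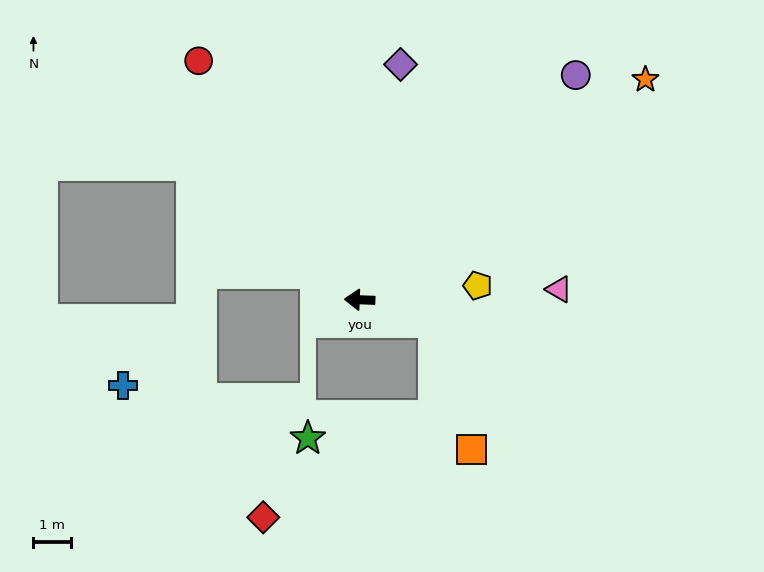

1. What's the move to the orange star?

turn right 140°, forward 9.5 m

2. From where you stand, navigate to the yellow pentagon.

turn right 171°, forward 3.1 m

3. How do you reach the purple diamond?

turn right 98°, forward 6.3 m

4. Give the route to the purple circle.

turn right 132°, forward 8.2 m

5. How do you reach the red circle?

turn right 54°, forward 7.6 m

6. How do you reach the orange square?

blocked — turn left 166°, forward 2.0 m, then turn right 57°, forward 3.5 m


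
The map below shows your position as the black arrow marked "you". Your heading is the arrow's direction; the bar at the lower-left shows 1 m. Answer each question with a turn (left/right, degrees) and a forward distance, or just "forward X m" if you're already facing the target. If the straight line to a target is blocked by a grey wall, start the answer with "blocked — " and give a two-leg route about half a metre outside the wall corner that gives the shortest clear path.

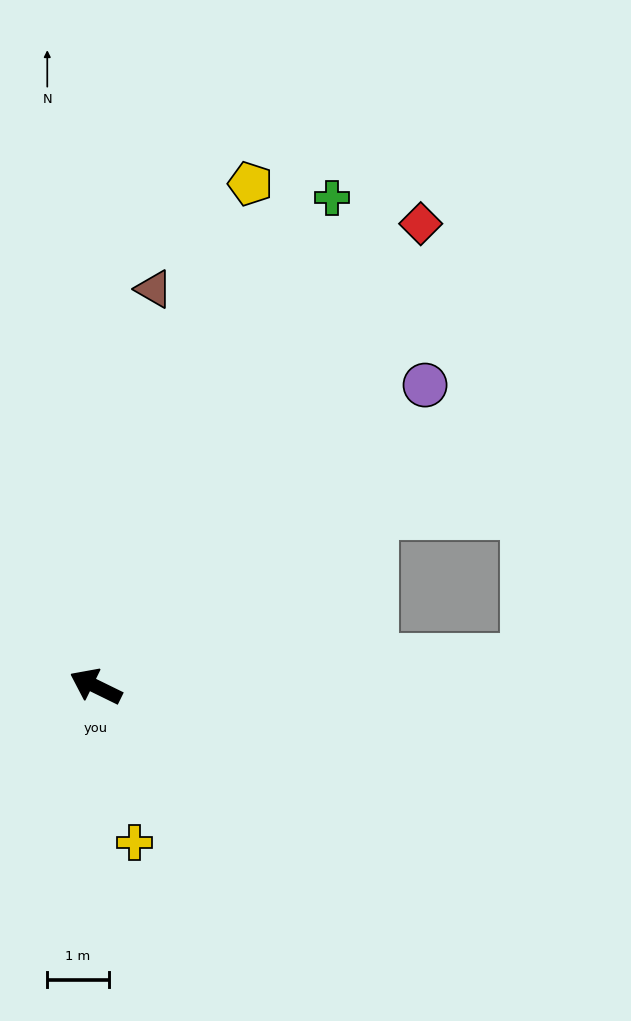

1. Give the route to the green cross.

turn right 90°, forward 8.8 m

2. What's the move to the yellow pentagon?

turn right 81°, forward 8.6 m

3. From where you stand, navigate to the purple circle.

turn right 111°, forward 7.3 m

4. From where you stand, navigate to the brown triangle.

turn right 72°, forward 6.5 m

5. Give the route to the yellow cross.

turn left 130°, forward 2.6 m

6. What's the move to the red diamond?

turn right 99°, forward 9.2 m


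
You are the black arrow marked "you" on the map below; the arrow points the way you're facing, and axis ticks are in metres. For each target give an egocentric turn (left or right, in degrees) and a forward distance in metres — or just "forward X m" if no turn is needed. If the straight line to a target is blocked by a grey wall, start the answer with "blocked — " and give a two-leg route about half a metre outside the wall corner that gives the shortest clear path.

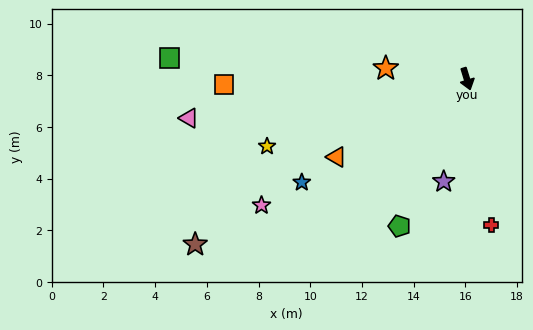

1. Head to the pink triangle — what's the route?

turn right 99°, forward 10.9 m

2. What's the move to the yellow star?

turn right 88°, forward 8.2 m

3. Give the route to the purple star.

turn right 30°, forward 4.1 m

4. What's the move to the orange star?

turn right 114°, forward 3.2 m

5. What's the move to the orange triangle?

turn right 76°, forward 5.9 m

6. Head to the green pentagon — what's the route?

turn right 42°, forward 6.3 m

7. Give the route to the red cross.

turn right 8°, forward 5.7 m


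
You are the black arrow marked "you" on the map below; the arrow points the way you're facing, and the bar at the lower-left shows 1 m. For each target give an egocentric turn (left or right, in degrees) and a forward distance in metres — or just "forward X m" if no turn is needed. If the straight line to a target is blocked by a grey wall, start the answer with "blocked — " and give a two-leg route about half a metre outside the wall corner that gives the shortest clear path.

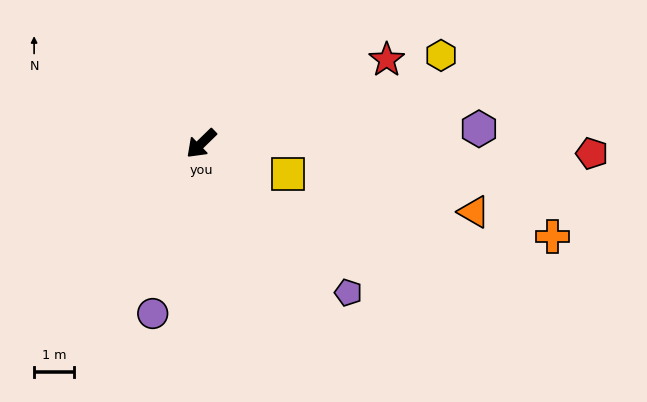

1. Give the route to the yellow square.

turn left 117°, forward 2.3 m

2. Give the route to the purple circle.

turn left 30°, forward 4.4 m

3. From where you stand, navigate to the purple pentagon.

turn left 90°, forward 5.2 m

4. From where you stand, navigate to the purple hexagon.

turn left 139°, forward 7.0 m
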